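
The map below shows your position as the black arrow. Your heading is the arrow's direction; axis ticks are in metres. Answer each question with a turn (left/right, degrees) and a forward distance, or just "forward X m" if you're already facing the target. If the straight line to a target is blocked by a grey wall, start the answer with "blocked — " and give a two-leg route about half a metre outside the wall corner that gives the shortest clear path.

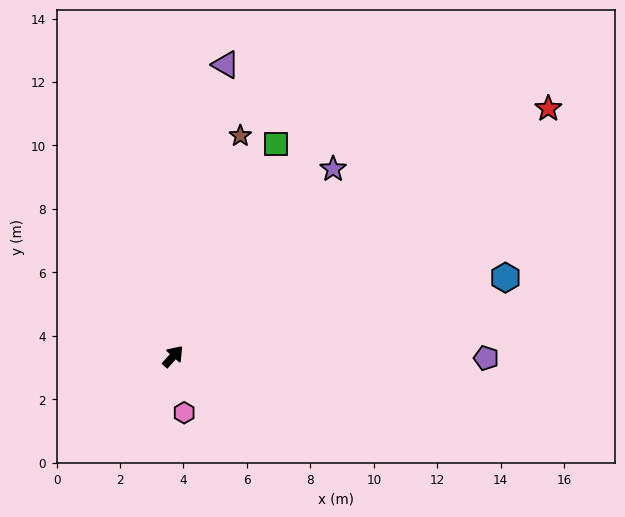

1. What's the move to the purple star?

forward 7.8 m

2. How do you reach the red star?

turn right 15°, forward 14.2 m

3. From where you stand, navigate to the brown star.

turn left 25°, forward 7.3 m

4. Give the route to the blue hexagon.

turn right 35°, forward 10.8 m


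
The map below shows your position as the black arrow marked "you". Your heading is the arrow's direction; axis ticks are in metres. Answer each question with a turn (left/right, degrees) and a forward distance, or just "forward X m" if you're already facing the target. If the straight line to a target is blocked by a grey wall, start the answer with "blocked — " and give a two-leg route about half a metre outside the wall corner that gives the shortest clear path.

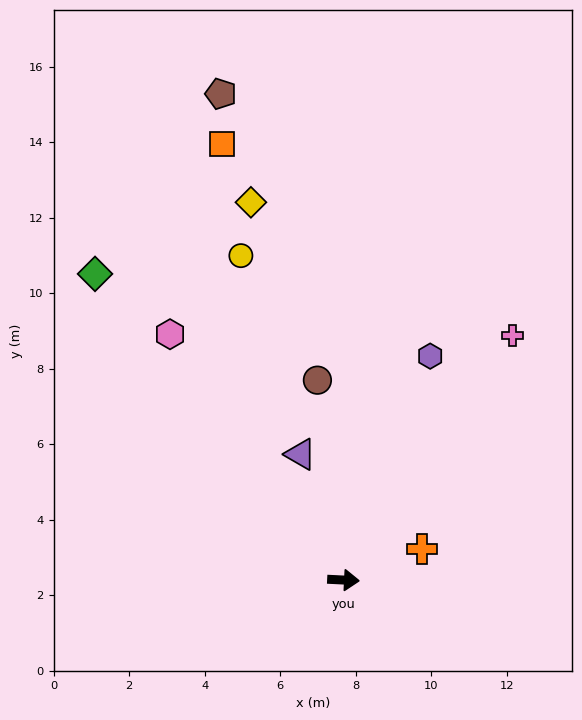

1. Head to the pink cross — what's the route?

turn left 58°, forward 7.9 m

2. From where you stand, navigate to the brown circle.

turn left 100°, forward 5.3 m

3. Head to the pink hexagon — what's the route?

turn left 128°, forward 8.0 m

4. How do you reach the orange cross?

turn left 24°, forward 2.2 m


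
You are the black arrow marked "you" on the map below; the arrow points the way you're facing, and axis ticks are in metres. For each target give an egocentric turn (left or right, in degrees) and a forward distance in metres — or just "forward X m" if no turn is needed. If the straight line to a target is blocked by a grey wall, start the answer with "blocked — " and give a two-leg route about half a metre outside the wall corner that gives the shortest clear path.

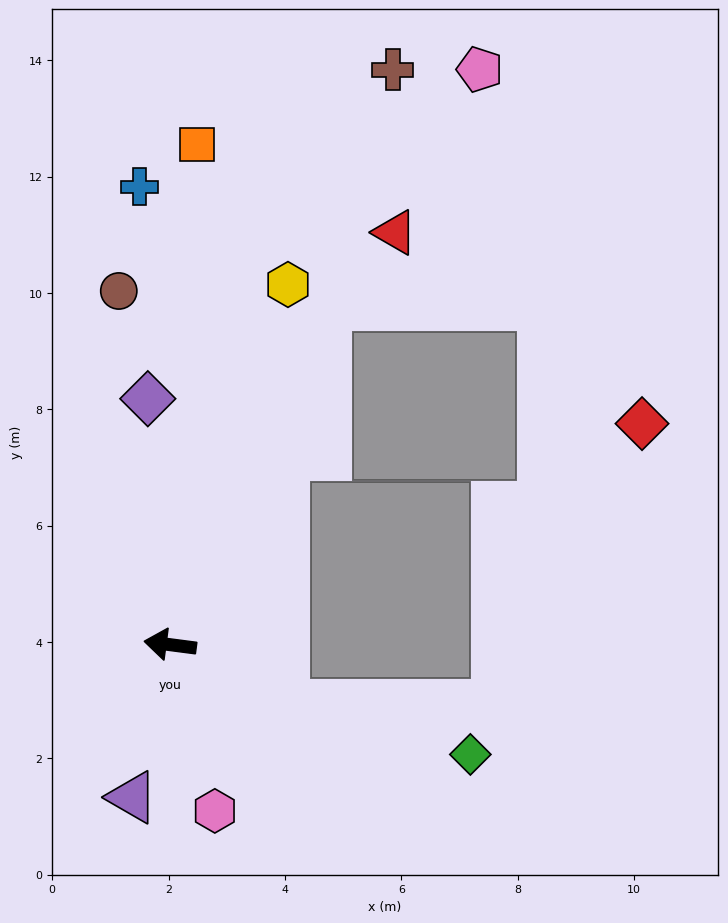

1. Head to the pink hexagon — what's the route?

turn left 112°, forward 3.0 m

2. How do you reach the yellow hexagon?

turn right 101°, forward 6.5 m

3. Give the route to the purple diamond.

turn right 77°, forward 4.2 m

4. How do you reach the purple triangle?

turn left 83°, forward 2.7 m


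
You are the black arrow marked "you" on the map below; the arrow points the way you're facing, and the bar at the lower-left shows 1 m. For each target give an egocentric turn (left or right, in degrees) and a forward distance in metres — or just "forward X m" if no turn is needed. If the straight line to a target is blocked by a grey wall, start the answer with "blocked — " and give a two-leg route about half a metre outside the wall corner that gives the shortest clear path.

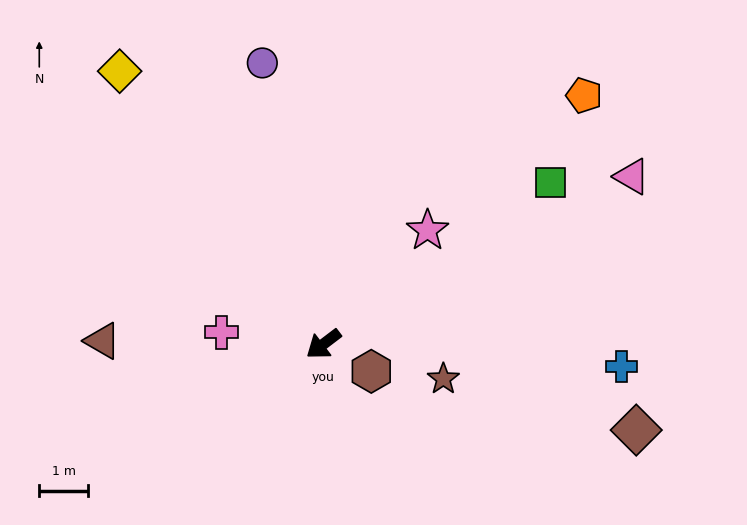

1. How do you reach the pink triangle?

turn left 171°, forward 7.2 m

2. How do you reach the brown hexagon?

turn left 113°, forward 1.1 m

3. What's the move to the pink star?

turn right 170°, forward 3.2 m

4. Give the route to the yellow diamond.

turn right 91°, forward 7.0 m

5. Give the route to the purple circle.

turn right 115°, forward 5.9 m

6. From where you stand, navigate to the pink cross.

turn right 44°, forward 2.1 m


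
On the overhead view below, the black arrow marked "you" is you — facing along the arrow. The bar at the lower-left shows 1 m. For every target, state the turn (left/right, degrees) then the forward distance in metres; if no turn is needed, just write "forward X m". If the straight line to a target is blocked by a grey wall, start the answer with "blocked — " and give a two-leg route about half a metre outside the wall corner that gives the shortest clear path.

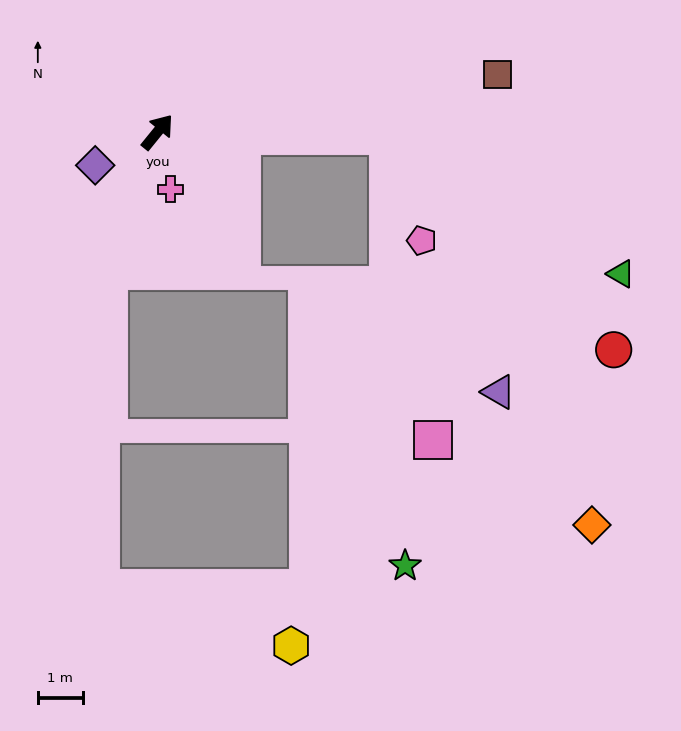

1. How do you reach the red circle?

blocked — turn right 52°, forward 5.1 m, then turn right 43°, forward 6.9 m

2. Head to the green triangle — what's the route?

blocked — turn right 52°, forward 5.1 m, then turn right 30°, forward 6.0 m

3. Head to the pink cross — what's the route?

turn right 128°, forward 1.3 m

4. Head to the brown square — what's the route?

turn right 41°, forward 7.6 m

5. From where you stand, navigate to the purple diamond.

turn left 157°, forward 1.6 m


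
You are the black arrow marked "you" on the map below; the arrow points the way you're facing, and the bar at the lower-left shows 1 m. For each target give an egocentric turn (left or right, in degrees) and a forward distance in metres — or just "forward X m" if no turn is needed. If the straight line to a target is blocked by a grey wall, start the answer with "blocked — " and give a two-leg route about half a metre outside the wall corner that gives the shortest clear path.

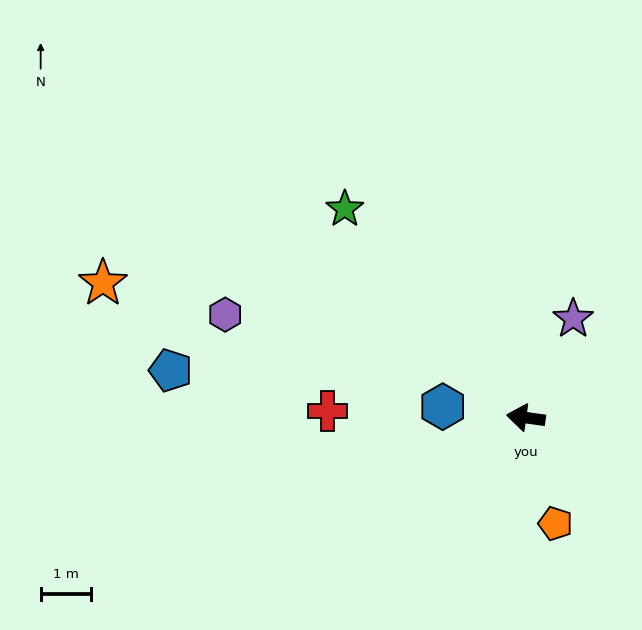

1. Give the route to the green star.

turn right 41°, forward 5.5 m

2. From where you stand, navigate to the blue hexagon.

forward 1.7 m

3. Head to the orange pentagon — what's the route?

turn left 113°, forward 2.2 m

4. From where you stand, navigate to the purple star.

turn right 108°, forward 2.2 m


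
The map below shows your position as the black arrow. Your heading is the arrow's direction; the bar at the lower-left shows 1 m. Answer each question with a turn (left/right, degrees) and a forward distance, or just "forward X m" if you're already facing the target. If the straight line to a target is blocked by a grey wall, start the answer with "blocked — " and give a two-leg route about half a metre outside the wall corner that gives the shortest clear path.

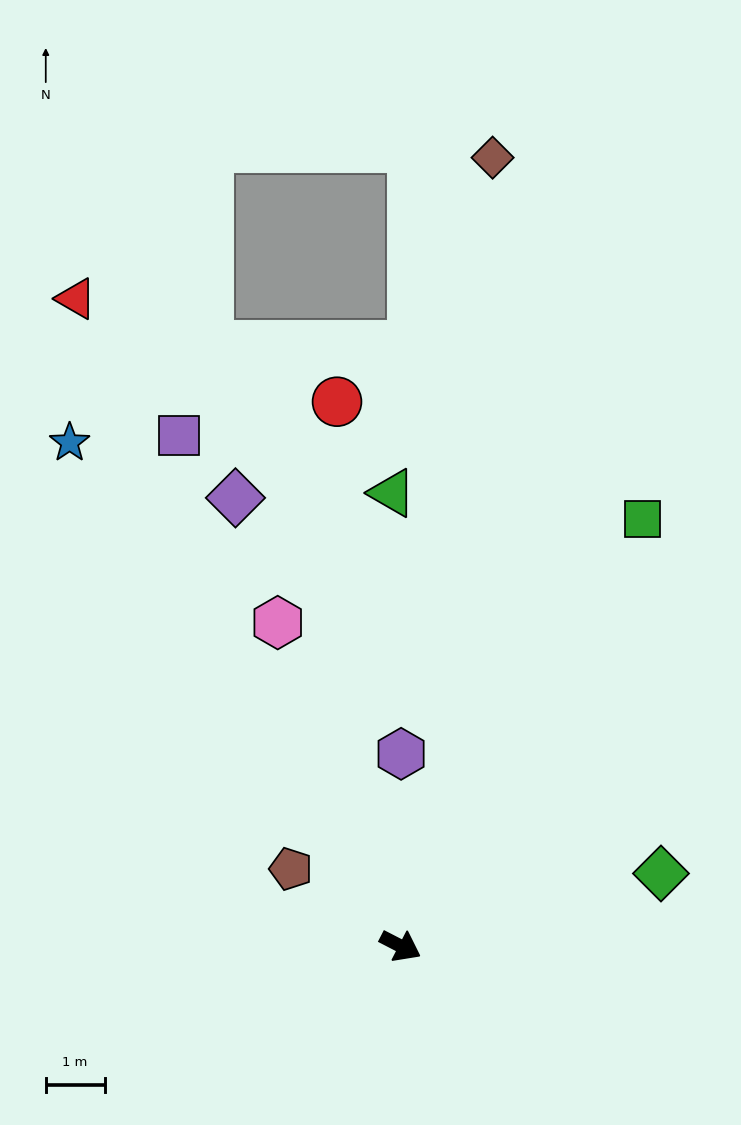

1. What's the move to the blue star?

turn left 151°, forward 10.2 m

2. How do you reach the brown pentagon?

turn left 172°, forward 2.3 m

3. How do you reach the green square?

turn left 88°, forward 8.3 m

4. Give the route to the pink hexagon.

turn left 138°, forward 5.9 m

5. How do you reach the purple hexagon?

turn left 117°, forward 3.3 m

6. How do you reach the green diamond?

turn left 43°, forward 4.6 m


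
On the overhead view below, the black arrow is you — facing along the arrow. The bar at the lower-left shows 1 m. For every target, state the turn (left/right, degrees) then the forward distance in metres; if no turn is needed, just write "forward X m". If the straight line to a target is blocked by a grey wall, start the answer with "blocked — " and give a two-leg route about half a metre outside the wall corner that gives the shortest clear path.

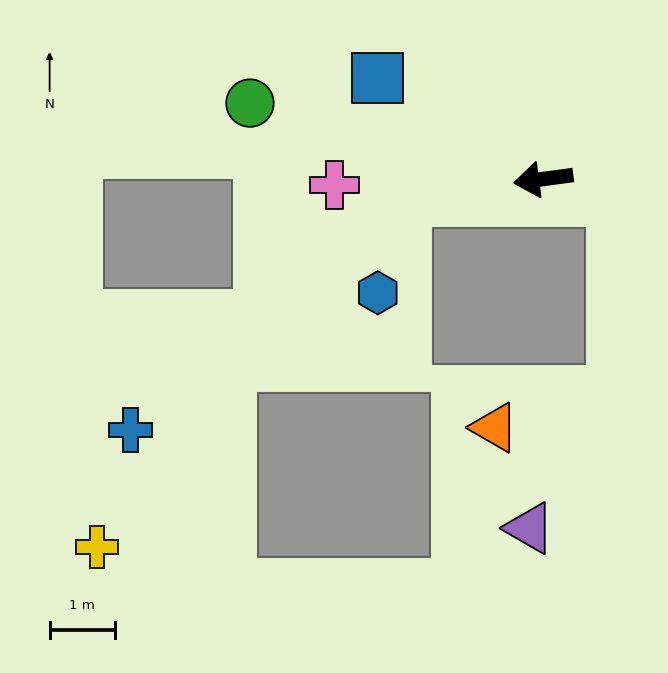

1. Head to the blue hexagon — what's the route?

blocked — forward 2.2 m, then turn left 67°, forward 1.5 m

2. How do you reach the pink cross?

turn right 6°, forward 3.2 m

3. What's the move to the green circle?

turn right 22°, forward 4.7 m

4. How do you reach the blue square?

turn right 39°, forward 3.0 m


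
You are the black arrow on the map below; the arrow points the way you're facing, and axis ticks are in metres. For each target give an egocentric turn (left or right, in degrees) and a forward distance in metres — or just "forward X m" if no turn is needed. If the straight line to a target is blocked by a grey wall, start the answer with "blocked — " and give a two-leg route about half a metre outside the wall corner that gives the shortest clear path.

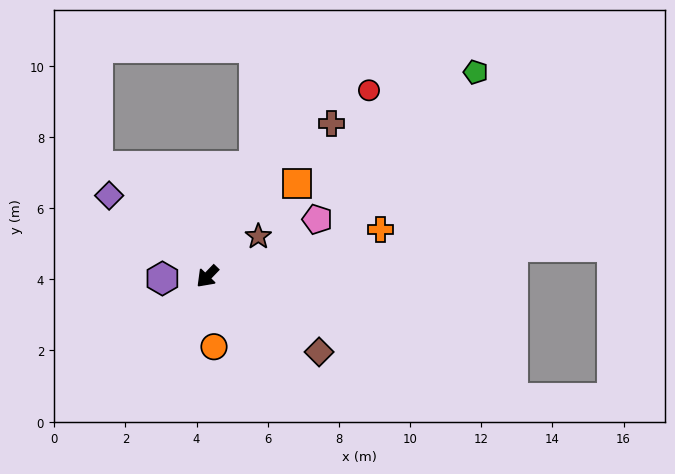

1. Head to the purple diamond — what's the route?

turn right 85°, forward 3.6 m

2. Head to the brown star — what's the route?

turn left 172°, forward 1.8 m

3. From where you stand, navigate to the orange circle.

turn left 49°, forward 2.0 m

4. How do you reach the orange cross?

turn left 149°, forward 5.0 m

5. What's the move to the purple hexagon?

turn right 43°, forward 1.3 m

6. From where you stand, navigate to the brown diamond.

turn left 100°, forward 3.8 m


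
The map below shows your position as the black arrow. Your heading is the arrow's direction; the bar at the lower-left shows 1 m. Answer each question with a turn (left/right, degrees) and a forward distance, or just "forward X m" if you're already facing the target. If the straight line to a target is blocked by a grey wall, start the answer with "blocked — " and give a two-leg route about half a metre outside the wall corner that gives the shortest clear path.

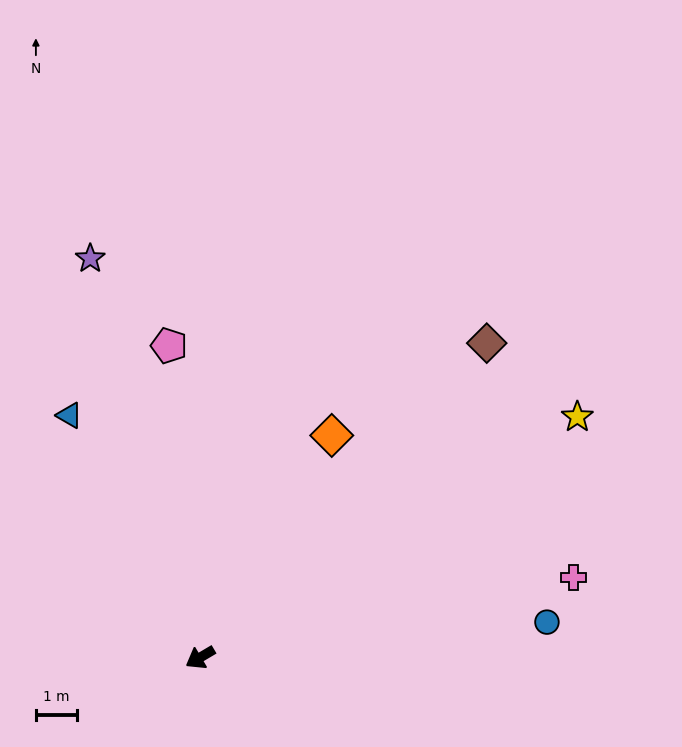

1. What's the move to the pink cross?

turn left 161°, forward 9.2 m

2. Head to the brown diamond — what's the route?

turn right 163°, forward 10.3 m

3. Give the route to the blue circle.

turn left 155°, forward 8.4 m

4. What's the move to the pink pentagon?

turn right 115°, forward 7.6 m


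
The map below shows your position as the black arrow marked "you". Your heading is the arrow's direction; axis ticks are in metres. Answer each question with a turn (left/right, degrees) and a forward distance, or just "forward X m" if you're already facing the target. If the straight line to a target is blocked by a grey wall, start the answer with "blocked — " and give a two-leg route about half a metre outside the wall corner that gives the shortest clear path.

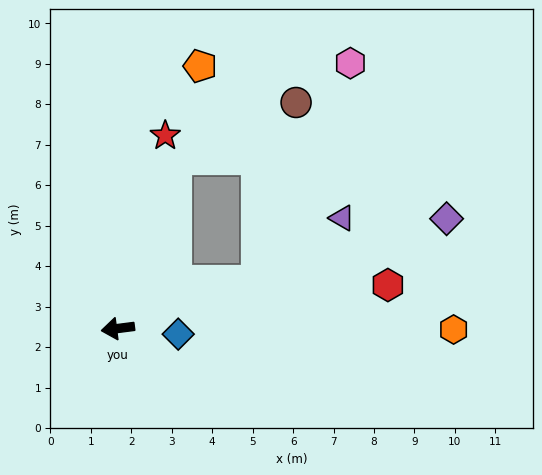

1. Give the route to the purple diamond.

turn right 169°, forward 8.6 m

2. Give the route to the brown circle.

blocked — turn right 116°, forward 4.4 m, then turn right 47°, forward 3.3 m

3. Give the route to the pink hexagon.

blocked — turn right 169°, forward 3.6 m, then turn left 49°, forward 5.9 m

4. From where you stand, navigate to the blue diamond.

turn left 167°, forward 1.5 m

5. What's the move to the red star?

turn right 111°, forward 4.9 m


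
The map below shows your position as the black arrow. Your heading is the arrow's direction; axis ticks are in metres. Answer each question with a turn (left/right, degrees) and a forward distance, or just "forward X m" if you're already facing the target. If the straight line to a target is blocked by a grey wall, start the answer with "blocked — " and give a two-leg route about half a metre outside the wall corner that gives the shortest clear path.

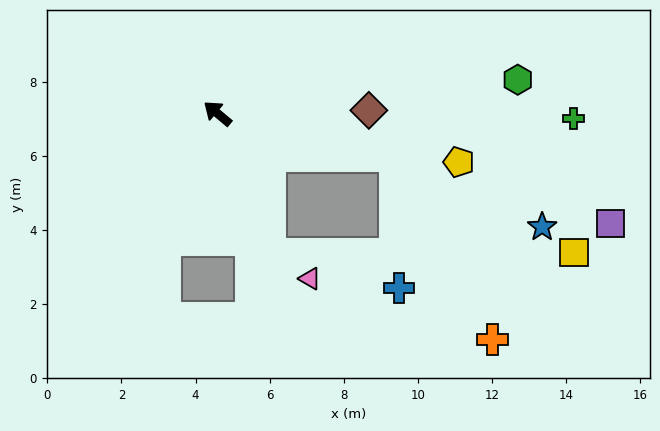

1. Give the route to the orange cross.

blocked — turn right 154°, forward 4.9 m, then turn right 48°, forward 5.6 m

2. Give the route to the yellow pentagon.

turn right 152°, forward 6.6 m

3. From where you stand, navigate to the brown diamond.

turn right 139°, forward 4.1 m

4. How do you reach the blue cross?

blocked — turn right 154°, forward 4.9 m, then turn right 74°, forward 3.6 m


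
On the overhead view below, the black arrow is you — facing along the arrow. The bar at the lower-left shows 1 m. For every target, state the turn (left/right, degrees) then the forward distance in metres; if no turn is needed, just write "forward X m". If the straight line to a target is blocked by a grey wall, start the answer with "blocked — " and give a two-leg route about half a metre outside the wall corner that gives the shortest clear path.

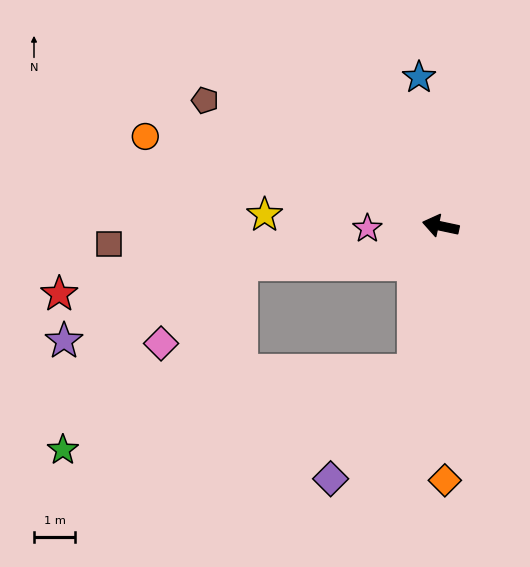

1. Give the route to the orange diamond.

turn left 103°, forward 6.1 m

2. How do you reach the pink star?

turn left 14°, forward 1.8 m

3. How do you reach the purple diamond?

blocked — turn left 92°, forward 3.6 m, then turn right 28°, forward 3.3 m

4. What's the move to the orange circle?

turn right 5°, forward 7.4 m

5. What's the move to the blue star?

turn right 70°, forward 3.6 m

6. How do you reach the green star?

blocked — turn left 92°, forward 3.6 m, then turn right 67°, forward 8.7 m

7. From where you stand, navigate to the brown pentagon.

turn right 16°, forward 6.4 m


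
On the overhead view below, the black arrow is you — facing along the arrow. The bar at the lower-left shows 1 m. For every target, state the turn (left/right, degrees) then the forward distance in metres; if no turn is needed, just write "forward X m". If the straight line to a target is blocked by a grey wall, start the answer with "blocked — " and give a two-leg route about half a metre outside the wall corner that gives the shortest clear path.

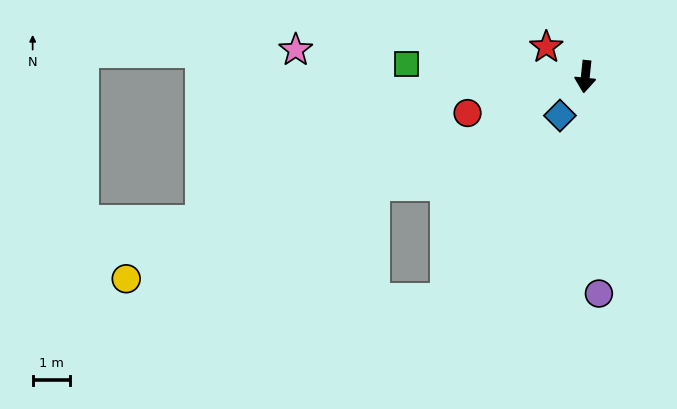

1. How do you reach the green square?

turn right 88°, forward 4.8 m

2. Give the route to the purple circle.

turn left 9°, forward 5.8 m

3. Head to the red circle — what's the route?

turn right 67°, forward 3.3 m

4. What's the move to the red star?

turn right 121°, forward 1.3 m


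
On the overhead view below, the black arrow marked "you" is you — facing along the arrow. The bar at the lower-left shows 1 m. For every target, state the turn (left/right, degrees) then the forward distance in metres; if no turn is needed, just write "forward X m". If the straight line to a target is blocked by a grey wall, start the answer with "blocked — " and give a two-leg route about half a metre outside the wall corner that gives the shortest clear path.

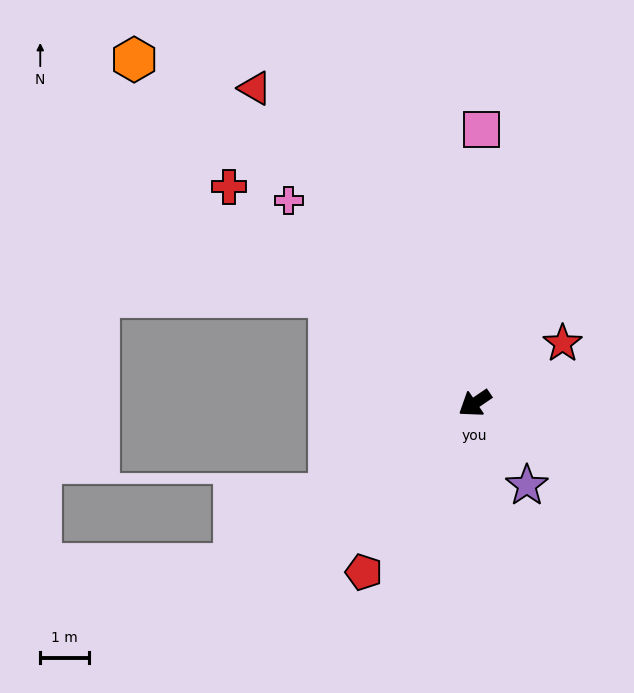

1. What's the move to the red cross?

turn right 76°, forward 6.8 m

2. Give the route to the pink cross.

turn right 82°, forward 5.7 m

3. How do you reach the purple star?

turn left 88°, forward 2.0 m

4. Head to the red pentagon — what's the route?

turn left 23°, forward 4.2 m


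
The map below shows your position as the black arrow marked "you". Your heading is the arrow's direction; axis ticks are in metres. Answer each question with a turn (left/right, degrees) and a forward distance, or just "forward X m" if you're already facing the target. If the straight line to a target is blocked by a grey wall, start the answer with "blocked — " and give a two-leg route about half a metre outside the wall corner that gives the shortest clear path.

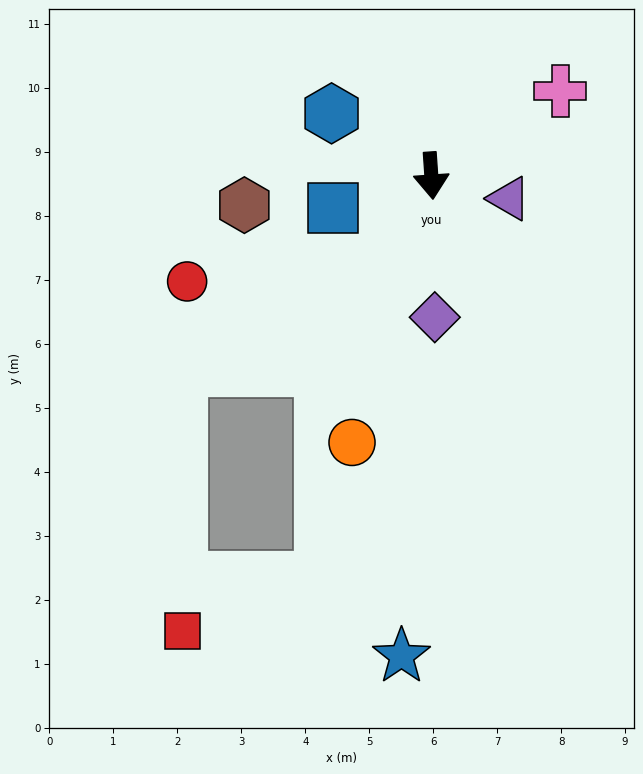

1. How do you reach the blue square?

turn right 76°, forward 1.6 m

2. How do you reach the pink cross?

turn left 119°, forward 2.4 m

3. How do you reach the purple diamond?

turn right 3°, forward 2.2 m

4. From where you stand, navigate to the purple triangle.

turn left 70°, forward 1.3 m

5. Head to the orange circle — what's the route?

turn right 20°, forward 4.4 m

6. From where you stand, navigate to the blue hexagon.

turn right 126°, forward 1.8 m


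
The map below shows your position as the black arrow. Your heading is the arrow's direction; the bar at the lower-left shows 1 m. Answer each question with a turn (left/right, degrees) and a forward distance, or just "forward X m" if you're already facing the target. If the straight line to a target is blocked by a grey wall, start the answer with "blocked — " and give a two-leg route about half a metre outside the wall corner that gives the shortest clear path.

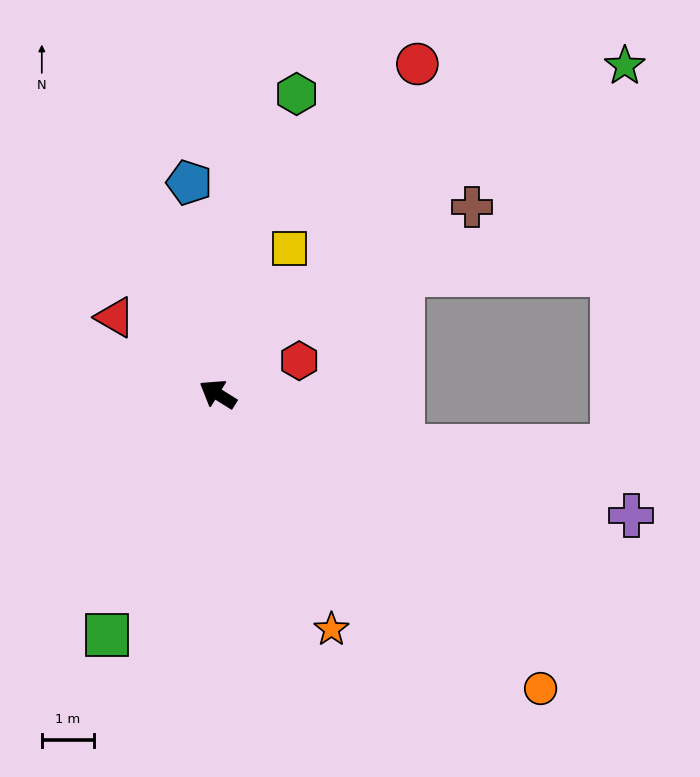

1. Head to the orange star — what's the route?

turn left 148°, forward 5.0 m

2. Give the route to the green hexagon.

turn right 73°, forward 5.9 m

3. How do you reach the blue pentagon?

turn right 50°, forward 4.1 m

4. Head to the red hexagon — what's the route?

turn right 126°, forward 1.7 m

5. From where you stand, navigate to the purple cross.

turn right 164°, forward 8.2 m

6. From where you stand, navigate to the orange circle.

turn left 170°, forward 8.3 m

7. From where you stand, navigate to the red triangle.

turn right 5°, forward 2.4 m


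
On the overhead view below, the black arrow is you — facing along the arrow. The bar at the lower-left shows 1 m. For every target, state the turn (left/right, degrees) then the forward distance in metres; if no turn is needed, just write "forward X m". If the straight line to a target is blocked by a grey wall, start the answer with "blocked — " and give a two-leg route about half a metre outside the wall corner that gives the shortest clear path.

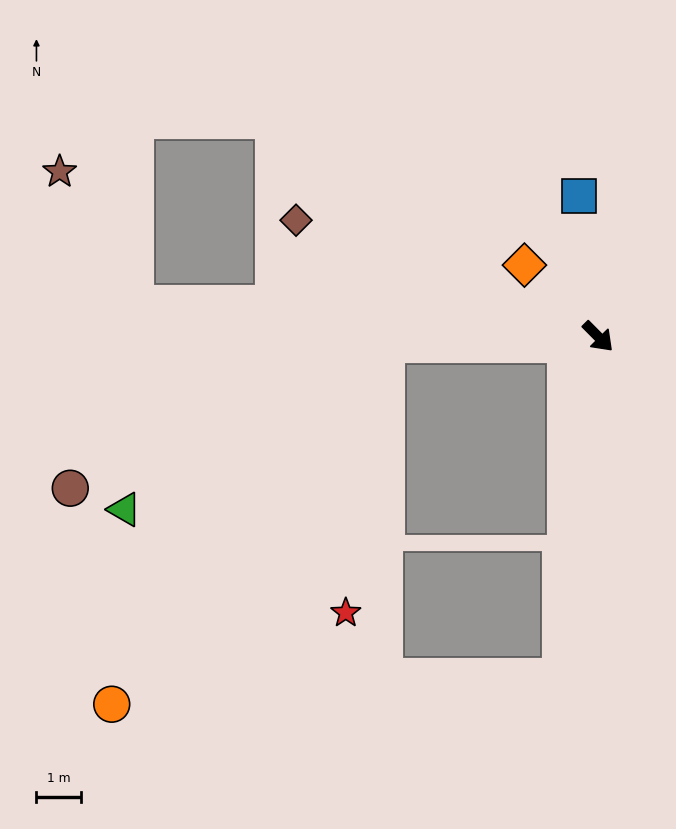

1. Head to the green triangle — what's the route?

blocked — turn right 133°, forward 4.8 m, then turn left 31°, forward 7.0 m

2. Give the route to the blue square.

turn left 143°, forward 3.2 m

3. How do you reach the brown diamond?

turn right 156°, forward 7.3 m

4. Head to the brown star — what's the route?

blocked — turn right 139°, forward 10.4 m, then turn right 56°, forward 3.4 m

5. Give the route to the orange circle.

blocked — turn right 133°, forward 4.8 m, then turn left 51°, forward 10.2 m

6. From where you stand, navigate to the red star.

blocked — turn right 133°, forward 4.8 m, then turn left 80°, forward 6.1 m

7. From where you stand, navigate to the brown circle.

blocked — turn right 133°, forward 4.8 m, then turn left 23°, forward 7.8 m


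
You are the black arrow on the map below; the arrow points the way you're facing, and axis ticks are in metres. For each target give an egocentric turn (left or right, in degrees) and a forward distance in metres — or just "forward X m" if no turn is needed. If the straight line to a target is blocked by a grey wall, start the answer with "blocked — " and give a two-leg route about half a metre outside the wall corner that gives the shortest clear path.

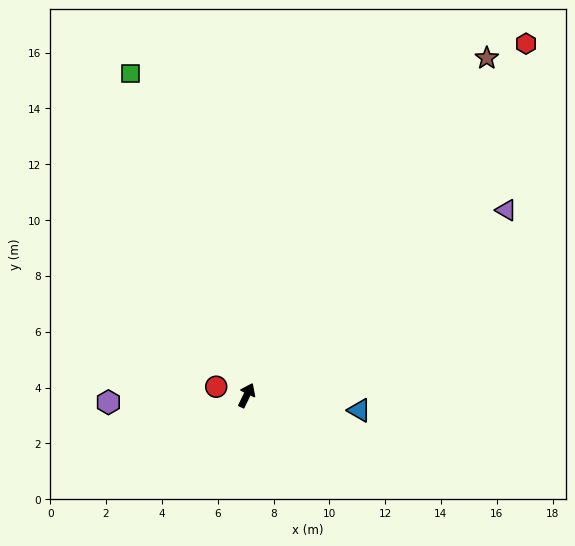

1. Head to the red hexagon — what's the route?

turn right 13°, forward 16.1 m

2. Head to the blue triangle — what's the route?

turn right 72°, forward 4.1 m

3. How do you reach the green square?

turn left 46°, forward 12.3 m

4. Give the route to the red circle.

turn left 100°, forward 1.1 m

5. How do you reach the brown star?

turn right 10°, forward 14.8 m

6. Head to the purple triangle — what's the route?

turn right 29°, forward 11.4 m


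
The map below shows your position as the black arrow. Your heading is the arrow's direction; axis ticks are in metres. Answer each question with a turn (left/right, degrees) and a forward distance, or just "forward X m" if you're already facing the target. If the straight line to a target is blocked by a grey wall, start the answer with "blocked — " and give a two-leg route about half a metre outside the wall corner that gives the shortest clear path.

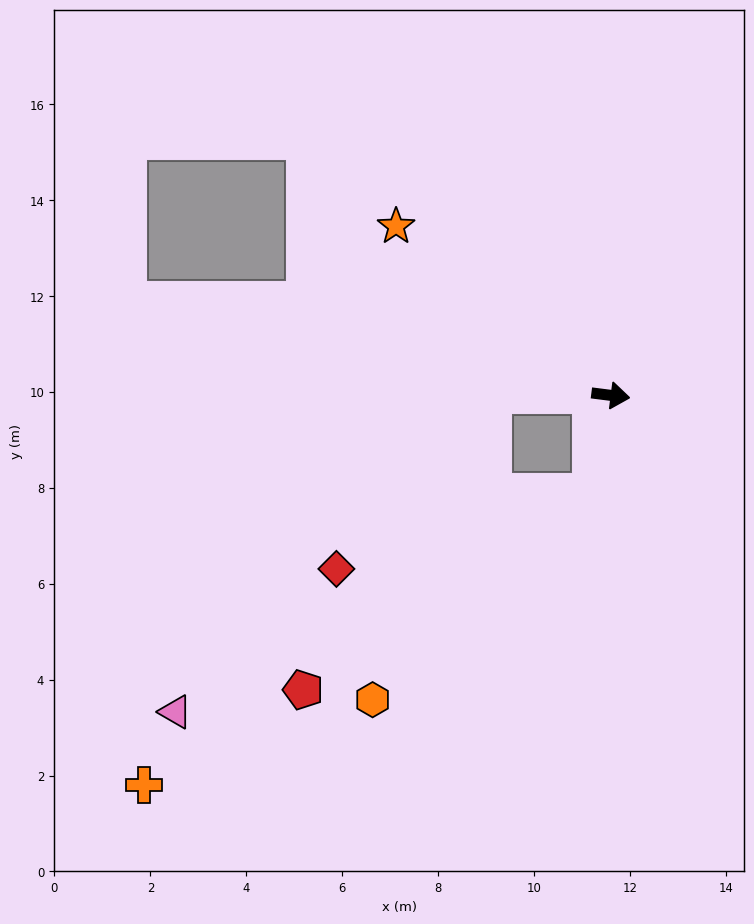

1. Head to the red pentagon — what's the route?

blocked — turn right 93°, forward 2.1 m, then turn right 46°, forward 7.3 m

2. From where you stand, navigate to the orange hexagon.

blocked — turn right 93°, forward 2.1 m, then turn right 37°, forward 6.3 m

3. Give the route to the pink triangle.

blocked — turn right 93°, forward 2.1 m, then turn right 52°, forward 9.8 m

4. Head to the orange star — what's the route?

turn left 149°, forward 5.7 m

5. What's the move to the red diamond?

blocked — turn right 174°, forward 2.5 m, then turn left 50°, forward 4.9 m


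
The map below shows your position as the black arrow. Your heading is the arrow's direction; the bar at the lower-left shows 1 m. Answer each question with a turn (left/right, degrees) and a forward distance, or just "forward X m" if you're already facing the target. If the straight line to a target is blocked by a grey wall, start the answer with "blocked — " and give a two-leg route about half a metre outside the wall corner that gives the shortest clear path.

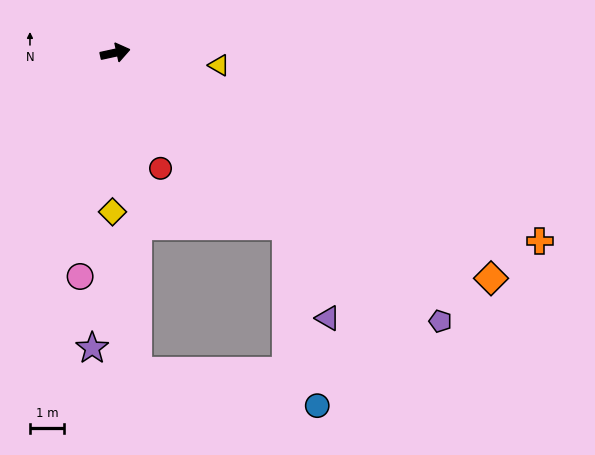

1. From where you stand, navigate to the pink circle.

turn right 111°, forward 6.6 m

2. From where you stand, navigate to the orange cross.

turn right 36°, forward 13.5 m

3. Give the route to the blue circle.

blocked — turn right 58°, forward 7.1 m, then turn right 34°, forward 5.3 m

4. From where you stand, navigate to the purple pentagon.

turn right 52°, forward 12.3 m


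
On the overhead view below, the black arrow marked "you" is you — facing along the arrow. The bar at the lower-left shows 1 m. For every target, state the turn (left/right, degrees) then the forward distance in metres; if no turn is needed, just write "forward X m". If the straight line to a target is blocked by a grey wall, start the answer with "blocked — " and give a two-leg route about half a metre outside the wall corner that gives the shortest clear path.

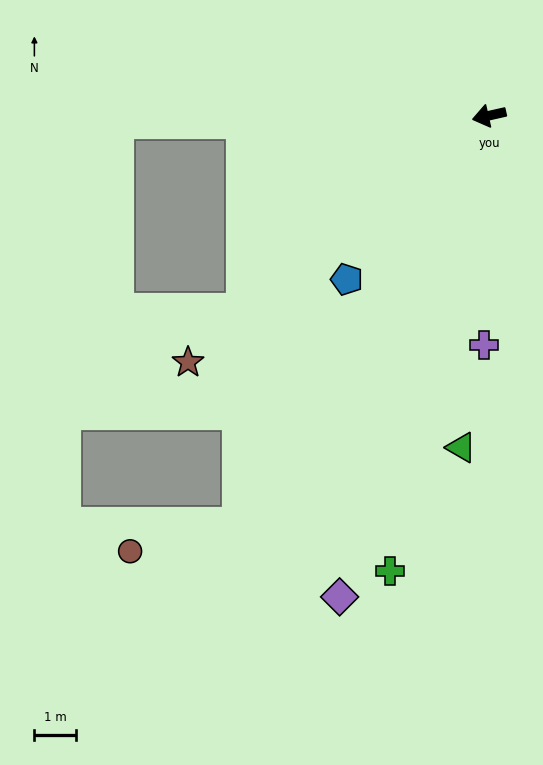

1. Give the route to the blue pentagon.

turn left 36°, forward 5.2 m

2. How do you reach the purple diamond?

turn left 60°, forward 12.1 m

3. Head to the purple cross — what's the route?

turn left 76°, forward 5.5 m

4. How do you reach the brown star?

turn left 27°, forward 9.4 m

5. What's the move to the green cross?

turn left 65°, forward 11.2 m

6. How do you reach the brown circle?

blocked — turn left 46°, forward 11.5 m, then turn right 45°, forward 2.7 m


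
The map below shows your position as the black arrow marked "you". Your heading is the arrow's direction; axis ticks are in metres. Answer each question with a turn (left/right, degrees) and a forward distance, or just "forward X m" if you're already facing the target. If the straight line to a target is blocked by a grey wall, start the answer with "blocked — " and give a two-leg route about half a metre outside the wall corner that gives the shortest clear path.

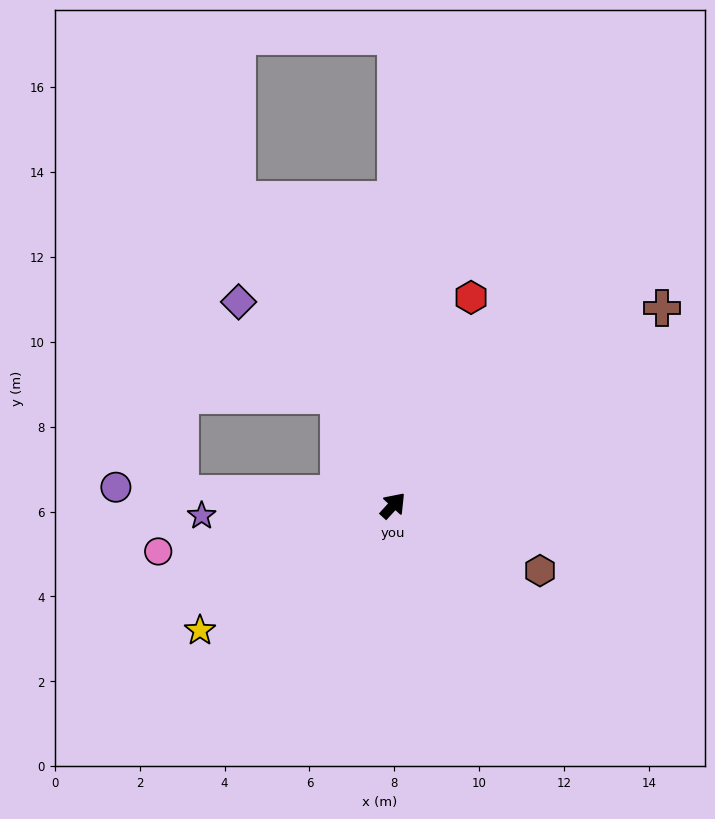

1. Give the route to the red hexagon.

turn left 22°, forward 5.2 m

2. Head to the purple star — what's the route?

turn left 136°, forward 4.5 m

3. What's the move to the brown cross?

turn right 11°, forward 7.9 m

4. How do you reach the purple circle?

turn left 129°, forward 6.5 m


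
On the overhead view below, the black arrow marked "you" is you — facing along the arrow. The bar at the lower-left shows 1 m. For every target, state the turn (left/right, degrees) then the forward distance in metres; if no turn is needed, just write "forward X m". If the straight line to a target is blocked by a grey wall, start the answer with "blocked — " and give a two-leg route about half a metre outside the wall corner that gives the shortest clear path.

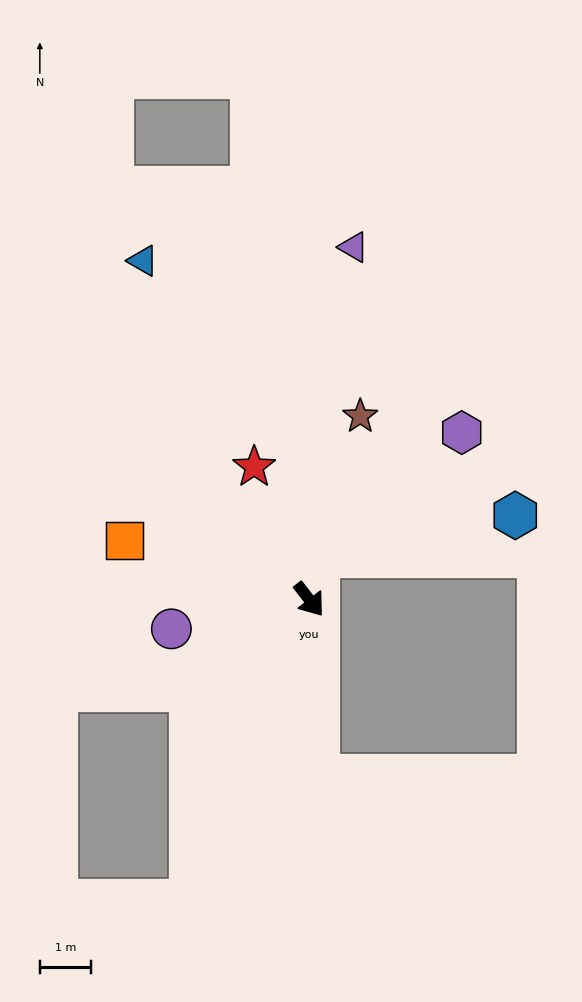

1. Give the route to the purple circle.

turn right 116°, forward 2.7 m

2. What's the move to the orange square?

turn right 145°, forward 3.8 m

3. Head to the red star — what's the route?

turn left 165°, forward 2.8 m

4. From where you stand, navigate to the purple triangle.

turn left 135°, forward 6.9 m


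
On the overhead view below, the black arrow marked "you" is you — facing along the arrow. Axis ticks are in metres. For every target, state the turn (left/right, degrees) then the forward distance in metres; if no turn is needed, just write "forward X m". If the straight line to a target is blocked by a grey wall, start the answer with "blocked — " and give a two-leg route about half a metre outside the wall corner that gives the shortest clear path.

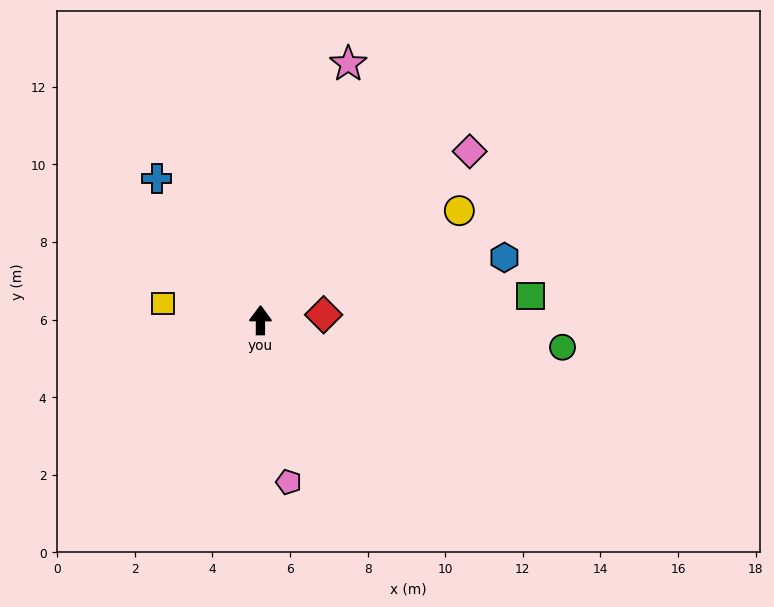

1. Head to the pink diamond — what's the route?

turn right 51°, forward 6.9 m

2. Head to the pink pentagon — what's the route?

turn right 170°, forward 4.2 m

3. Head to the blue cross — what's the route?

turn left 36°, forward 4.5 m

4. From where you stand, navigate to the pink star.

turn right 19°, forward 7.0 m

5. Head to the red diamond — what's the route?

turn right 85°, forward 1.6 m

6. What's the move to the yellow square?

turn left 81°, forward 2.5 m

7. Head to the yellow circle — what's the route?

turn right 61°, forward 5.8 m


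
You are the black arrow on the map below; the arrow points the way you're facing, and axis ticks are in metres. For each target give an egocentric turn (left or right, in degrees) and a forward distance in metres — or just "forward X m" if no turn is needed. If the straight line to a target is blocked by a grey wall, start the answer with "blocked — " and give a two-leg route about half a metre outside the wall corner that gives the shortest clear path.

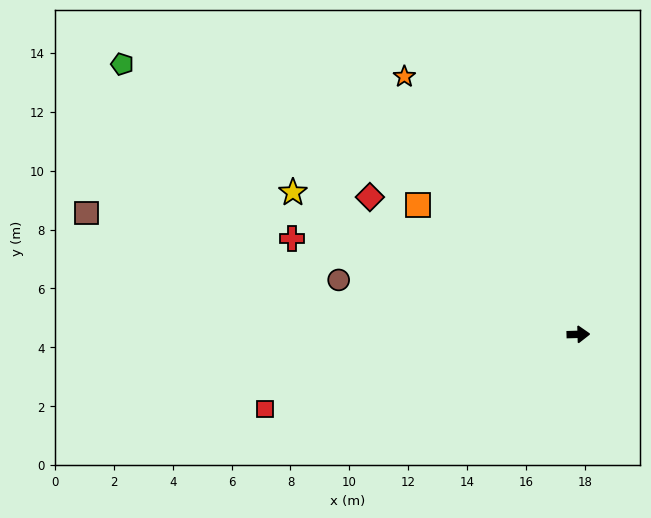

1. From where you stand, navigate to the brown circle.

turn left 166°, forward 8.3 m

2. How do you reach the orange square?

turn left 140°, forward 7.0 m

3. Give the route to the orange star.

turn left 122°, forward 10.6 m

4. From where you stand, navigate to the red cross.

turn left 160°, forward 10.2 m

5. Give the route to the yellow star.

turn left 152°, forward 10.8 m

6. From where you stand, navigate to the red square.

turn right 168°, forward 10.9 m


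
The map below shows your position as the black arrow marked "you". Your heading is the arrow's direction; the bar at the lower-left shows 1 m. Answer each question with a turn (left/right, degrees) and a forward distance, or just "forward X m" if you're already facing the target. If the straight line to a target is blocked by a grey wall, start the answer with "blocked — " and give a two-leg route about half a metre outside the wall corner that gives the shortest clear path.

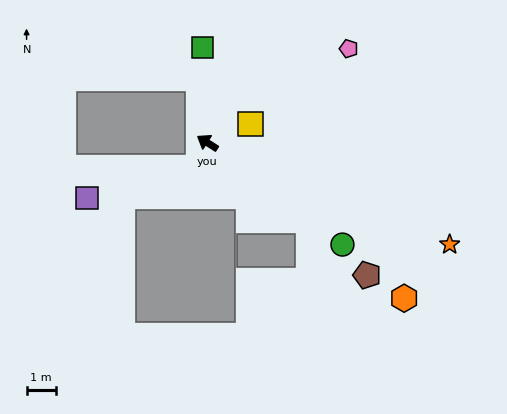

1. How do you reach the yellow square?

turn right 124°, forward 1.6 m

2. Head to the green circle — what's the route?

turn left 176°, forward 5.8 m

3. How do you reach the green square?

turn right 55°, forward 3.3 m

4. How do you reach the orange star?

turn right 170°, forward 9.0 m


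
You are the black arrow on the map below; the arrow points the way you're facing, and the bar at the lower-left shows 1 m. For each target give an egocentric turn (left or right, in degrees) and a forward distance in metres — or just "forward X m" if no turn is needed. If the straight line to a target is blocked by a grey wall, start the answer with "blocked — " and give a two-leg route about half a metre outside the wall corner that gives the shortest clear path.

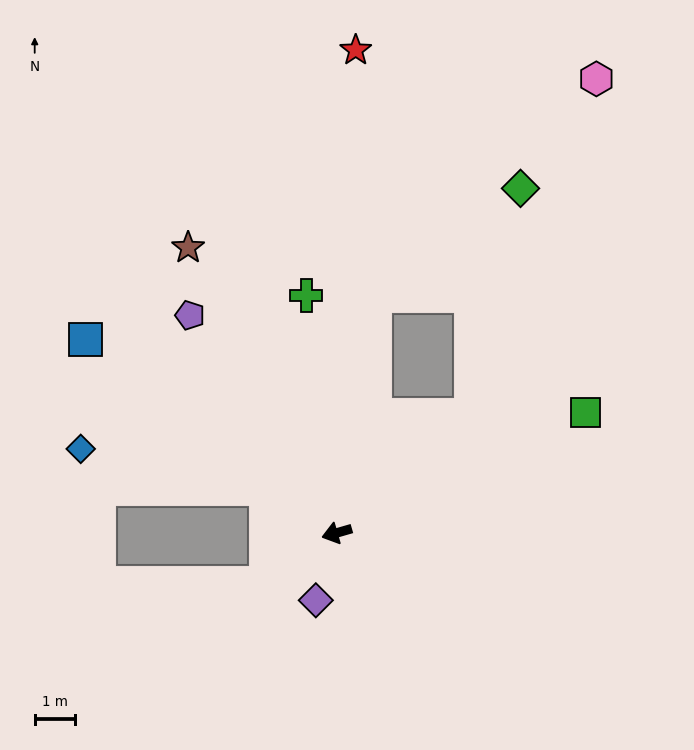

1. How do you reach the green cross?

turn right 99°, forward 6.0 m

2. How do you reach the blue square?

turn right 54°, forward 8.0 m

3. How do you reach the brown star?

turn right 79°, forward 8.1 m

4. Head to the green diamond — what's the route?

blocked — turn right 155°, forward 4.5 m, then turn left 37°, forward 5.8 m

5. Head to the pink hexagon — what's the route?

blocked — turn right 155°, forward 4.5 m, then turn left 28°, forward 9.0 m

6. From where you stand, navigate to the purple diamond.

turn left 57°, forward 1.8 m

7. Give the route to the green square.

turn right 170°, forward 6.9 m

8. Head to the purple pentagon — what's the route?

turn right 72°, forward 6.6 m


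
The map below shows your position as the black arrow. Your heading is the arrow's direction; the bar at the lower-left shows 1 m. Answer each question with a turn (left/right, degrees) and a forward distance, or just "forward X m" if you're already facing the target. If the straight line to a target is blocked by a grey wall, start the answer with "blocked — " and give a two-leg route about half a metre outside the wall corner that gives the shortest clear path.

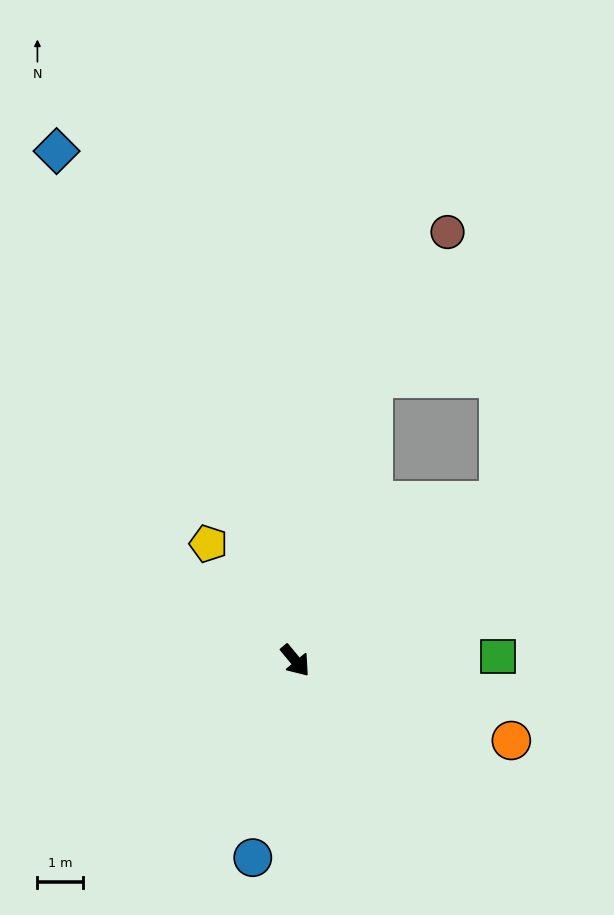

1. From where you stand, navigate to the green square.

turn left 52°, forward 4.5 m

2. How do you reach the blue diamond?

turn left 166°, forward 12.4 m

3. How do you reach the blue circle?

turn right 52°, forward 4.4 m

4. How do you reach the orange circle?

turn left 30°, forward 5.1 m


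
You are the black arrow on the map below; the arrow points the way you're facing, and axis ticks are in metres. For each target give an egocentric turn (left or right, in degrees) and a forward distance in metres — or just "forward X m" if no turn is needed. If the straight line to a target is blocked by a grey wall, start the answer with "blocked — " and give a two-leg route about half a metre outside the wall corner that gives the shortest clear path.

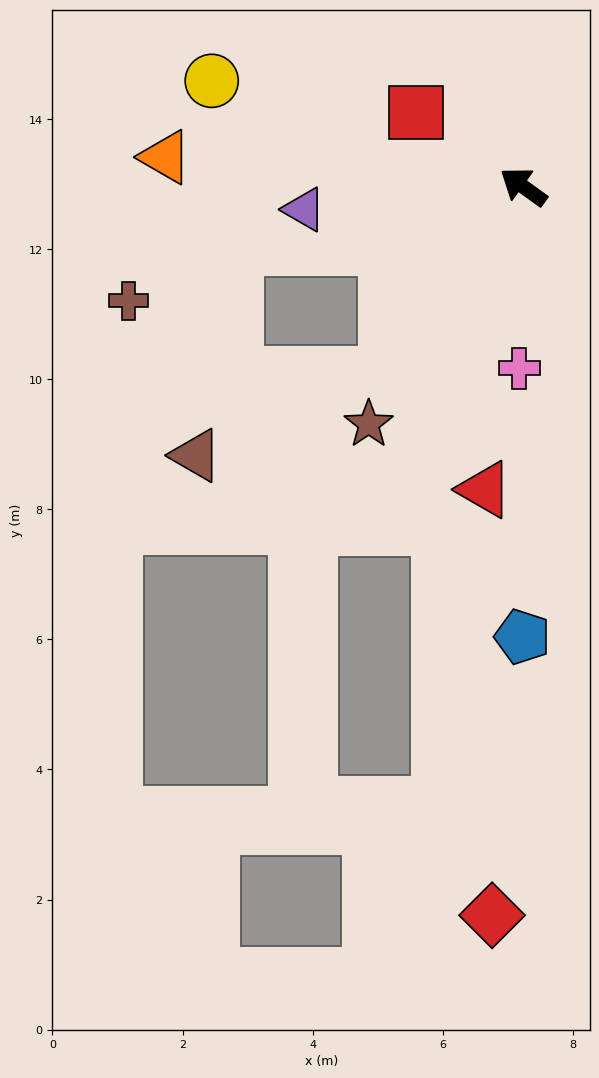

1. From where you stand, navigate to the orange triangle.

turn left 31°, forward 5.5 m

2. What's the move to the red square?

forward 2.0 m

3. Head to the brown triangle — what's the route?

blocked — turn left 90°, forward 3.6 m, then turn right 31°, forward 3.2 m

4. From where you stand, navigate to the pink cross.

turn left 124°, forward 2.8 m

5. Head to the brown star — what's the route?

turn left 93°, forward 4.4 m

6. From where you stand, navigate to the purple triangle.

turn left 42°, forward 3.4 m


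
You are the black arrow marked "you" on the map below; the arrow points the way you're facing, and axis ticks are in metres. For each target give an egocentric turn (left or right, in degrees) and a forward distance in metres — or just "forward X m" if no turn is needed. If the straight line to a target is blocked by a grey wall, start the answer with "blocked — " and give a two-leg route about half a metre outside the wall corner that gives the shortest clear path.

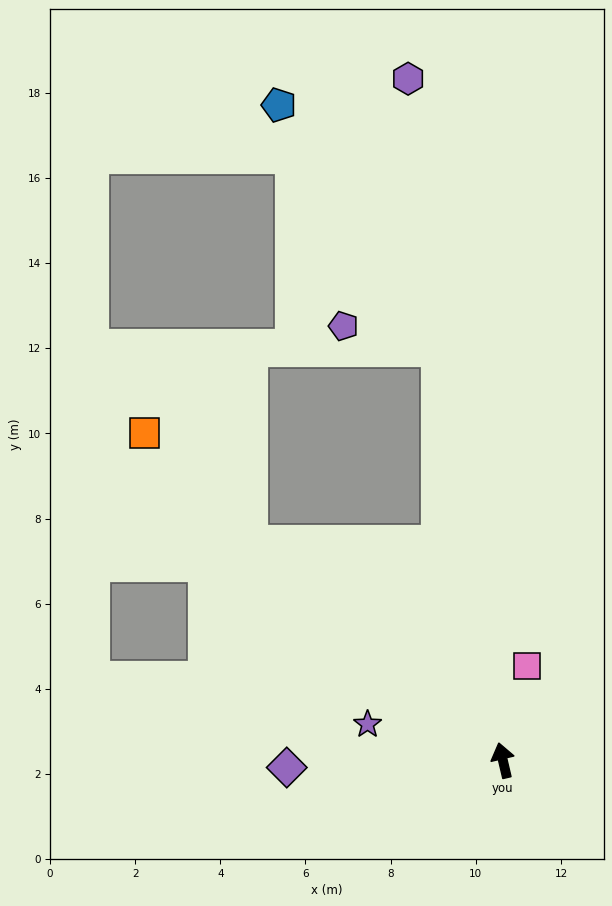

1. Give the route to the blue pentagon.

blocked — turn right 4°, forward 9.8 m, then turn left 24°, forward 6.8 m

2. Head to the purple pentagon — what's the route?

blocked — turn right 4°, forward 9.8 m, then turn left 68°, forward 2.3 m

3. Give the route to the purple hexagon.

turn right 5°, forward 16.2 m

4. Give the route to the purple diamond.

turn left 79°, forward 5.1 m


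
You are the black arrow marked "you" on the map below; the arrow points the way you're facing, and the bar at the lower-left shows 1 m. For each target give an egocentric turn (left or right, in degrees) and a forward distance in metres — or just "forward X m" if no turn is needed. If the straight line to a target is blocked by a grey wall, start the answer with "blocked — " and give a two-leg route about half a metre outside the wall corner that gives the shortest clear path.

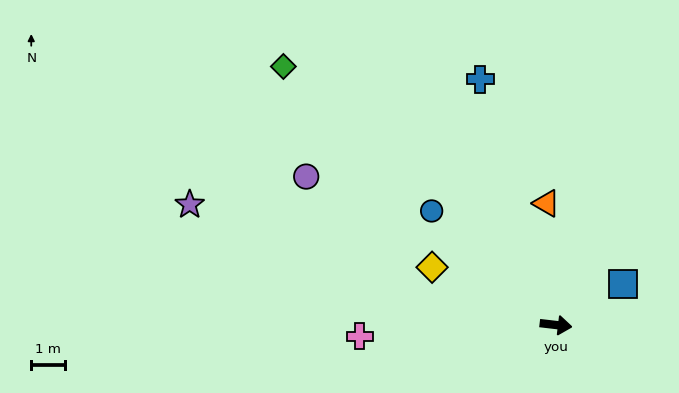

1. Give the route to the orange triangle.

turn left 101°, forward 3.6 m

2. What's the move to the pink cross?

turn right 170°, forward 5.8 m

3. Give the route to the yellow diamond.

turn left 162°, forward 4.0 m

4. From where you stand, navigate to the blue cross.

turn left 114°, forward 7.5 m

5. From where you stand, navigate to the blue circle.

turn left 144°, forward 4.9 m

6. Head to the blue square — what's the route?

turn left 38°, forward 2.3 m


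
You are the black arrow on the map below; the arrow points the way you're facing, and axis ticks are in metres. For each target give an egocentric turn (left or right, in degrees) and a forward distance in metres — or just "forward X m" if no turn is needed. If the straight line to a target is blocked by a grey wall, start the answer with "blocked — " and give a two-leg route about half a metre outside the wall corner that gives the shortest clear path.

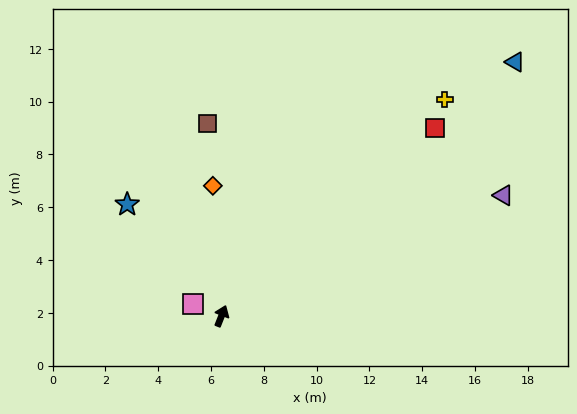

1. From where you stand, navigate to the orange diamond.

turn left 25°, forward 4.9 m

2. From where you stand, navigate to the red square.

turn right 27°, forward 10.8 m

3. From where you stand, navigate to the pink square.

turn left 89°, forward 1.2 m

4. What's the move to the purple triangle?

turn right 45°, forward 11.6 m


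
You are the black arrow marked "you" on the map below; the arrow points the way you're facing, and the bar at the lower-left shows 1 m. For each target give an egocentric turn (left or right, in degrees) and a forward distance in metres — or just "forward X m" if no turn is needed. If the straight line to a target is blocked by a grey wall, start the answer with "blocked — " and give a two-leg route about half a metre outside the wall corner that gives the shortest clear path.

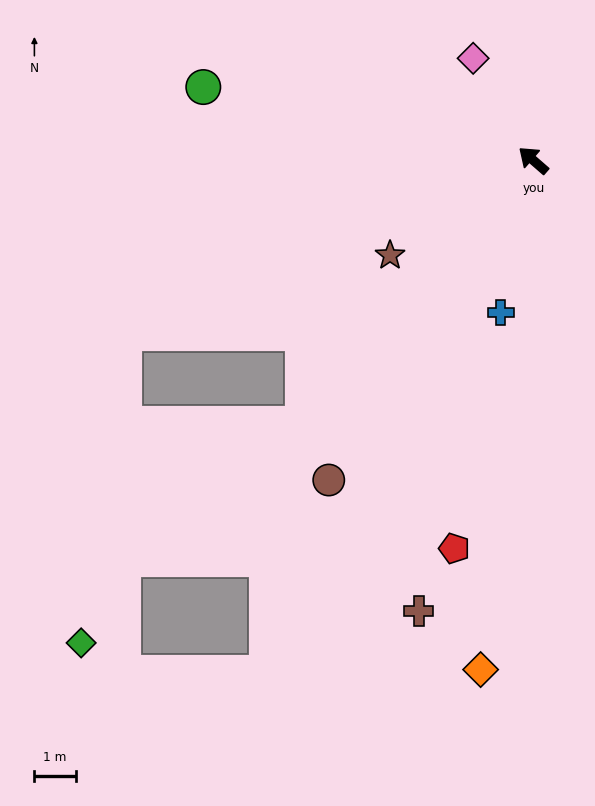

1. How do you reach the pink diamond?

turn right 18°, forward 2.9 m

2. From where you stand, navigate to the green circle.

turn left 29°, forward 8.2 m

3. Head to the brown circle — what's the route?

turn left 98°, forward 9.2 m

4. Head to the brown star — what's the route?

turn left 75°, forward 4.2 m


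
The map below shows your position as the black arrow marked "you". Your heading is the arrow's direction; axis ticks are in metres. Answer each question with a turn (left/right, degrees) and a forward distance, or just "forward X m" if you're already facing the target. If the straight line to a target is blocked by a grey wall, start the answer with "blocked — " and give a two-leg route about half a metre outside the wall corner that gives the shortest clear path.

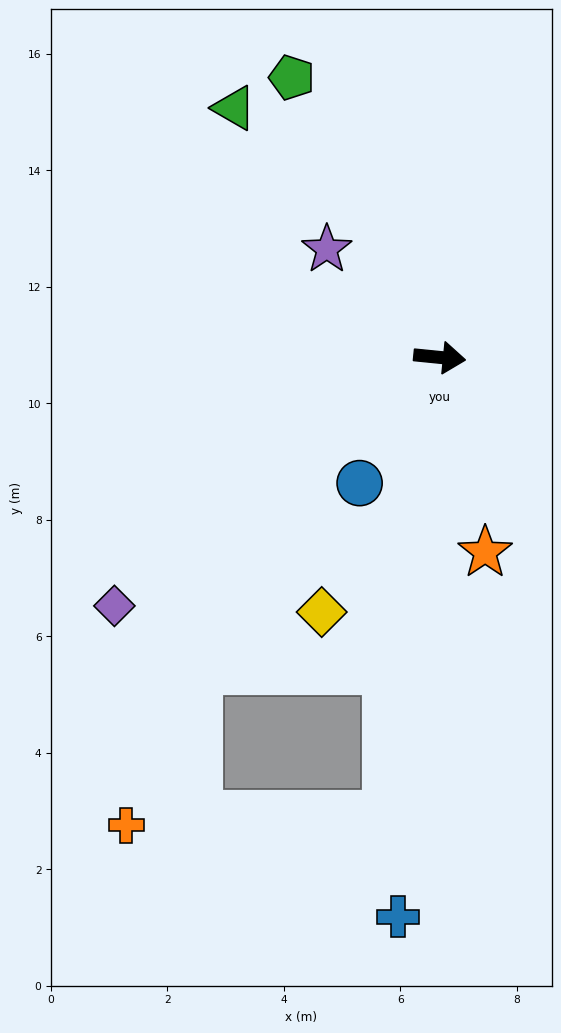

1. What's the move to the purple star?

turn left 142°, forward 2.7 m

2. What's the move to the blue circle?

turn right 117°, forward 2.6 m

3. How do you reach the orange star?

turn right 71°, forward 3.4 m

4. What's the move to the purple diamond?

turn right 137°, forward 7.0 m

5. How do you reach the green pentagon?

turn left 124°, forward 5.4 m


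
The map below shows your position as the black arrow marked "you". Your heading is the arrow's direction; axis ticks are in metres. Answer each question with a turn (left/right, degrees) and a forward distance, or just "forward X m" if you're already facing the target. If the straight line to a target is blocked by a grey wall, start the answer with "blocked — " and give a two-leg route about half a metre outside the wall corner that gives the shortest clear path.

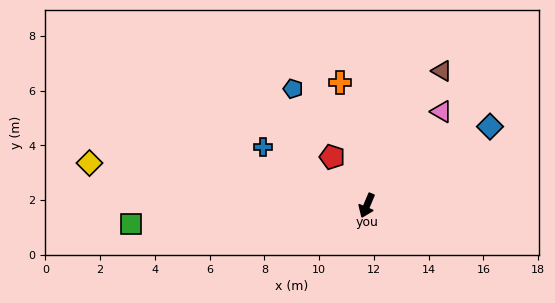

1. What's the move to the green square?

turn right 63°, forward 8.6 m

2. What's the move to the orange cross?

turn right 145°, forward 4.6 m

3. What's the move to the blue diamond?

turn left 146°, forward 5.3 m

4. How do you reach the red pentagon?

turn right 122°, forward 2.2 m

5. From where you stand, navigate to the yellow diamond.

turn right 76°, forward 10.3 m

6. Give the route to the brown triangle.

turn left 174°, forward 5.6 m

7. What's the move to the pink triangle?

turn left 164°, forward 4.4 m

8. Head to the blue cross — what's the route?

turn right 96°, forward 4.3 m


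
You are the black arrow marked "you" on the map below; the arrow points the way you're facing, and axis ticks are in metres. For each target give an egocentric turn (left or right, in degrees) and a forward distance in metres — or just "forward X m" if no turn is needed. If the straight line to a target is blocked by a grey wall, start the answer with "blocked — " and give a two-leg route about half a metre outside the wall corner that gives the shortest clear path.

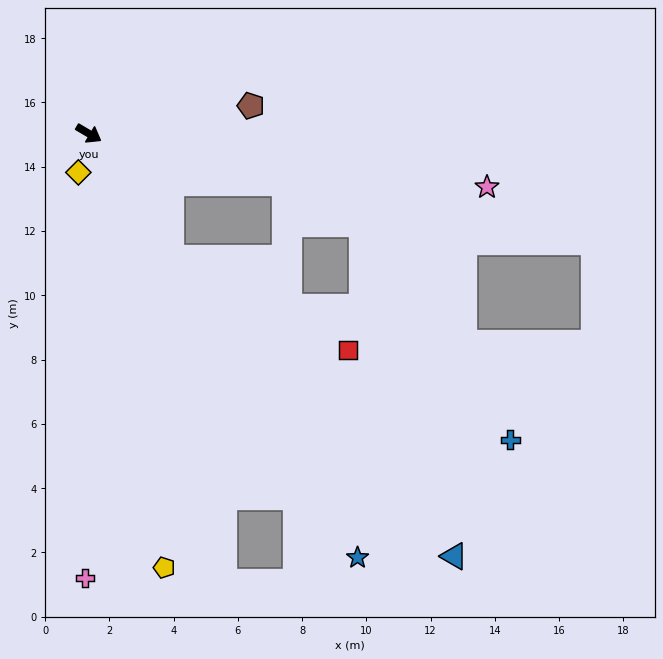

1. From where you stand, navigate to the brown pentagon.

turn left 40°, forward 5.1 m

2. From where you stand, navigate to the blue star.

turn right 27°, forward 15.6 m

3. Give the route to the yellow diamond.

turn right 74°, forward 1.3 m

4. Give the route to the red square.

blocked — turn right 26°, forward 4.7 m, then turn left 29°, forward 6.2 m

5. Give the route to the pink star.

turn left 23°, forward 12.5 m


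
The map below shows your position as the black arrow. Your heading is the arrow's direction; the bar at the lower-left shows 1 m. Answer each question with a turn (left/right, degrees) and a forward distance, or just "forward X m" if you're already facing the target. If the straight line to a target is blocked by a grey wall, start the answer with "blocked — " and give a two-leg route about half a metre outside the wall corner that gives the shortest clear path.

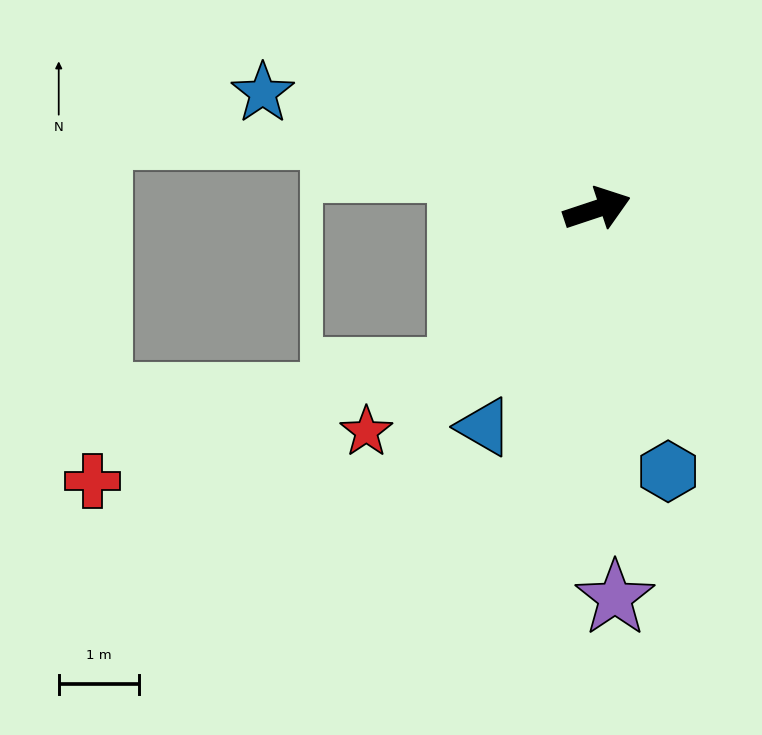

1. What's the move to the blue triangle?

turn right 136°, forward 3.1 m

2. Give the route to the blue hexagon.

turn right 93°, forward 3.4 m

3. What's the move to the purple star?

turn right 106°, forward 4.9 m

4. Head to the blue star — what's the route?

turn left 143°, forward 4.4 m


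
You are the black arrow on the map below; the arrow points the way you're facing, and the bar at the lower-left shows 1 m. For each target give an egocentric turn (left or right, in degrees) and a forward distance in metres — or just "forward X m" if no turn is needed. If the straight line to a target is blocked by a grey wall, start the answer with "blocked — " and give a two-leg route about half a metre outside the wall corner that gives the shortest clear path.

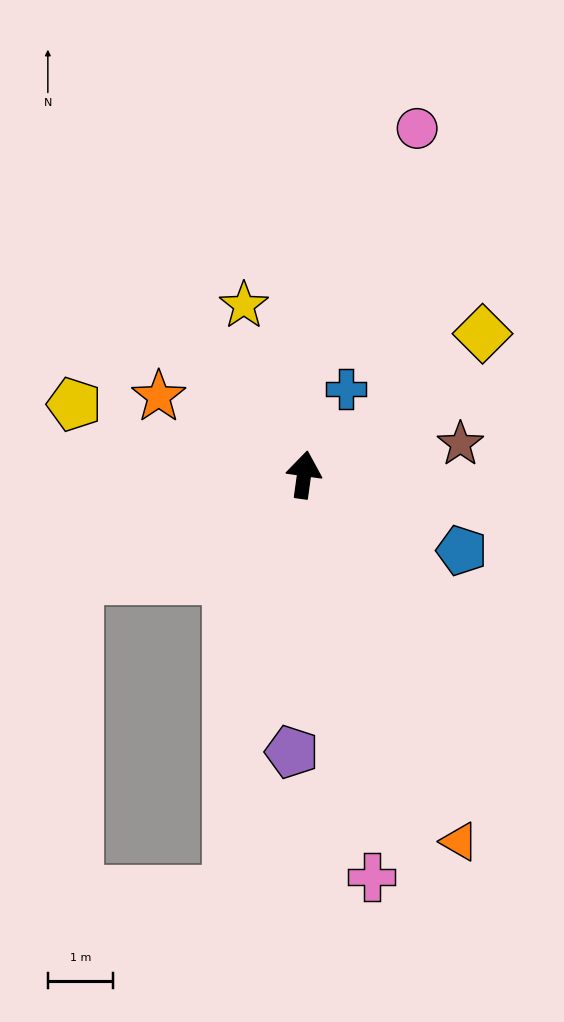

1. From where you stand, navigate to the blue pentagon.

turn right 108°, forward 2.7 m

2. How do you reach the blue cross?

turn right 18°, forward 1.5 m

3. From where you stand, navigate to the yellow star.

turn left 27°, forward 2.8 m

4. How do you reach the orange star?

turn left 70°, forward 2.5 m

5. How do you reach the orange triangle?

turn right 149°, forward 6.1 m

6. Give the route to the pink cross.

turn right 163°, forward 6.3 m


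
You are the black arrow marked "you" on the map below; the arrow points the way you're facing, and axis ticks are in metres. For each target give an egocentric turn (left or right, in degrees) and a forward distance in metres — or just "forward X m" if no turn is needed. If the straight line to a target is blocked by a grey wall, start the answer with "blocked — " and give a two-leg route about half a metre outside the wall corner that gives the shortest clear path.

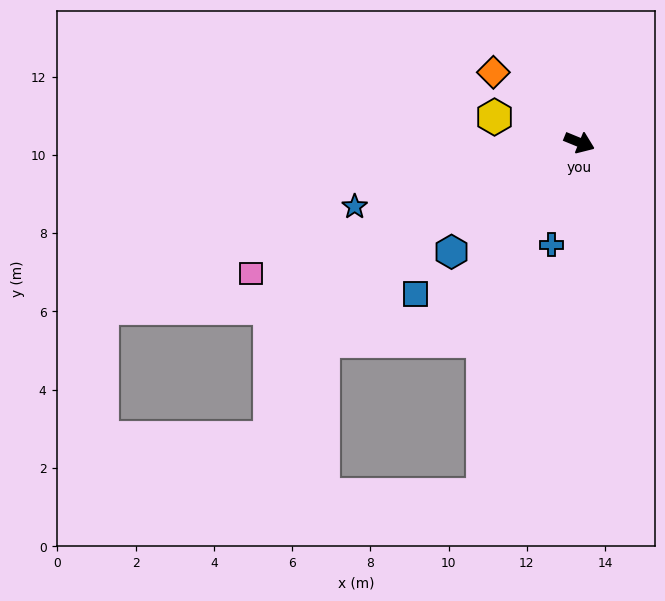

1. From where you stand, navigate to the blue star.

turn right 142°, forward 6.0 m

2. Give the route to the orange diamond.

turn left 163°, forward 2.8 m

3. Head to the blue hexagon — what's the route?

turn right 117°, forward 4.3 m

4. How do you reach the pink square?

turn right 136°, forward 9.0 m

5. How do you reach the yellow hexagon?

turn right 174°, forward 2.3 m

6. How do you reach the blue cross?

turn right 83°, forward 2.7 m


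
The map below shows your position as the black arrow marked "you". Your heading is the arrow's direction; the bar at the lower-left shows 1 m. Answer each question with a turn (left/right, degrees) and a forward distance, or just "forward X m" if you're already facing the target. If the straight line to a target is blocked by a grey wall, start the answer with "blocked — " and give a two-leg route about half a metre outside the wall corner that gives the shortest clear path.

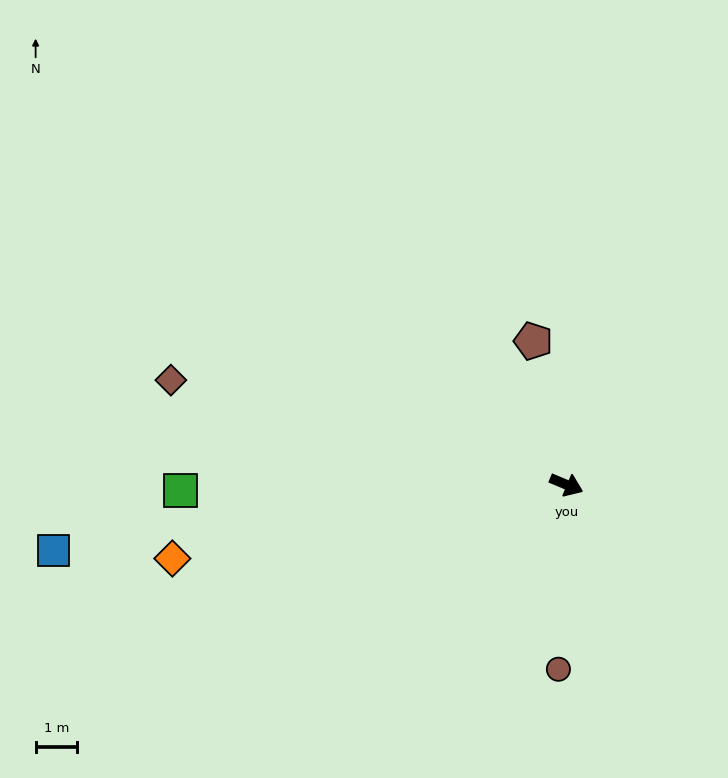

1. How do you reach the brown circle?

turn right 70°, forward 4.4 m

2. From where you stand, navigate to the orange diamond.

turn right 147°, forward 9.6 m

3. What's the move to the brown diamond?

turn right 172°, forward 9.8 m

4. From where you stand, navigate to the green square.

turn right 156°, forward 9.2 m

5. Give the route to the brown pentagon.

turn left 126°, forward 3.5 m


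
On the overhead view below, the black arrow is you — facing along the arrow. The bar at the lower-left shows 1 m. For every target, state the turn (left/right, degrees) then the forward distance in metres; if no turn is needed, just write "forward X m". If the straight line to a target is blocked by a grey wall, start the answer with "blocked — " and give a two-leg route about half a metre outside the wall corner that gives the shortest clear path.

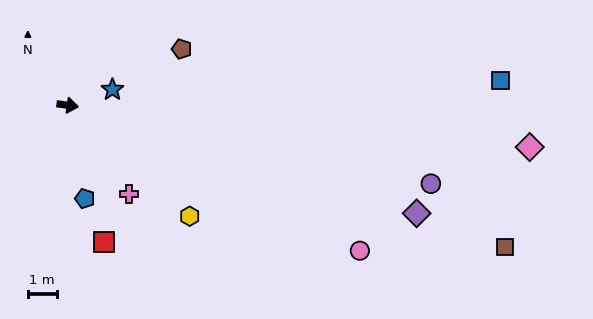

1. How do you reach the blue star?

turn left 28°, forward 1.6 m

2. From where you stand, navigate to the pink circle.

turn right 18°, forward 11.3 m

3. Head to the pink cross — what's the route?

turn right 47°, forward 3.8 m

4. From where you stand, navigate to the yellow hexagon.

turn right 34°, forward 5.7 m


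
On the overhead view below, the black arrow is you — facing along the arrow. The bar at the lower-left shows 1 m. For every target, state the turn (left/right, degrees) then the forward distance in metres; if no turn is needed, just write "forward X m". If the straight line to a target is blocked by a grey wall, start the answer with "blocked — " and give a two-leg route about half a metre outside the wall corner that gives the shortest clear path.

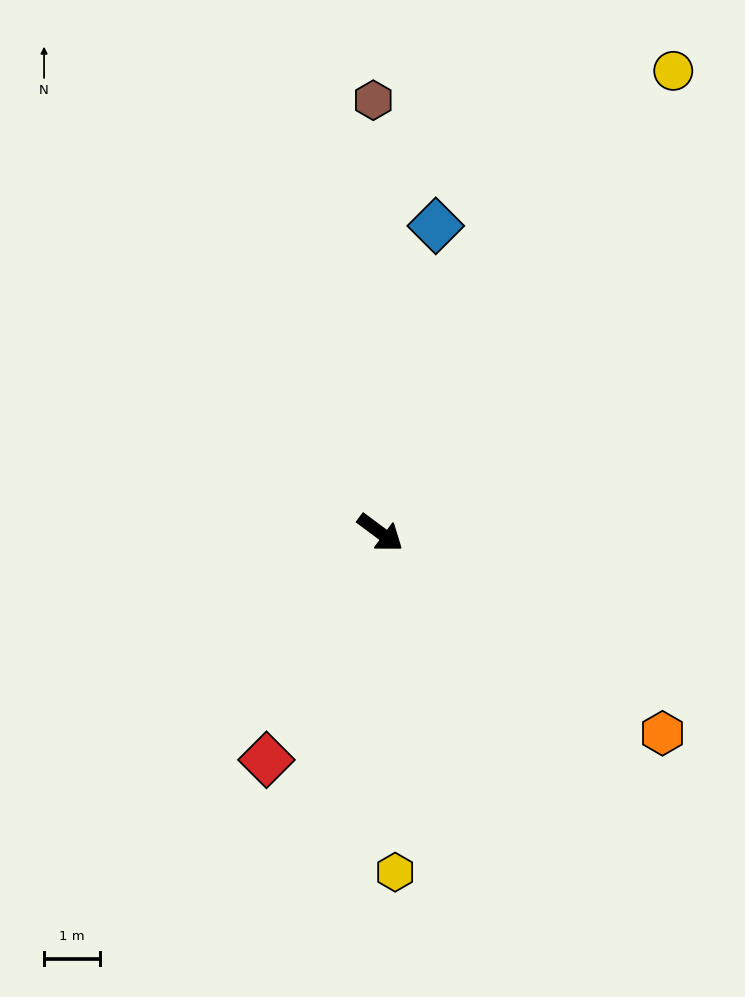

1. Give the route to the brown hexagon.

turn left 128°, forward 7.8 m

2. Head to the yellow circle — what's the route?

turn left 94°, forward 9.8 m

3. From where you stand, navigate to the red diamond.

turn right 80°, forward 4.6 m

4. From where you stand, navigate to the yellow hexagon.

turn right 51°, forward 6.1 m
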